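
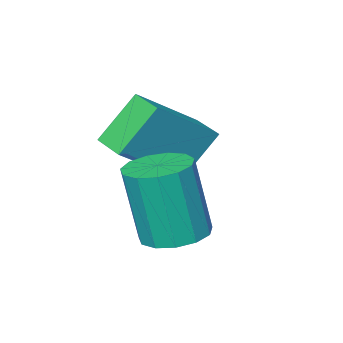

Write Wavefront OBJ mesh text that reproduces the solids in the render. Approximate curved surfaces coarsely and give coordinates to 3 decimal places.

v 3.549 1.45 1.922
v 4.345 1.342 1.815
v 4.567 0.983 3.832
v 3.771 1.09 3.938
v 4.285 1.787 1.901
v 4.507 1.428 3.917
v 3.992 2.124 1.993
v 4.214 1.765 4.01
v 3.558 2.247 2.063
v 3.78 1.888 4.079
v 3.121 2.117 2.088
v 3.343 1.758 4.104
v 2.82 1.775 2.06
v 3.042 1.416 4.076
v 2.751 1.33 1.988
v 2.973 0.971 4.005
v 2.935 0.922 1.896
v 3.156 0.563 3.912
v 3.314 0.682 1.811
v 3.535 0.323 3.827
v 3.767 0.686 1.762
v 3.989 0.327 3.778
v 4.152 0.932 1.763
v 4.373 0.573 3.78
v 1.114 -1.286 3.578
v 2.767 -1.31 4.857
v 1.161 -0.328 3.535
v 2.814 -0.352 4.814
v 2.066 -1.388 2.346
v 3.719 -1.412 3.625
v 2.113 -0.43 2.303
v 3.766 -0.454 3.582
f 2 1 5
f 2 5 3
f 3 5 6
f 3 6 4
f 5 1 7
f 5 7 6
f 6 7 8
f 6 8 4
f 7 1 9
f 7 9 8
f 8 9 10
f 8 10 4
f 9 1 11
f 9 11 10
f 10 11 12
f 10 12 4
f 11 1 13
f 11 13 12
f 12 13 14
f 12 14 4
f 13 1 15
f 13 15 14
f 14 15 16
f 14 16 4
f 15 1 17
f 15 17 16
f 16 17 18
f 16 18 4
f 17 1 19
f 17 19 18
f 18 19 20
f 18 20 4
f 19 1 21
f 19 21 20
f 20 21 22
f 20 22 4
f 21 1 23
f 21 23 22
f 22 23 24
f 22 24 4
f 23 1 2
f 23 2 24
f 24 2 3
f 24 3 4
f 26 28 25
f 29 26 25
f 25 28 27
f 27 29 25
f 26 32 28
f 30 26 29
f 30 32 26
f 28 32 27
f 31 29 27
f 27 32 31
f 31 30 29
f 32 30 31



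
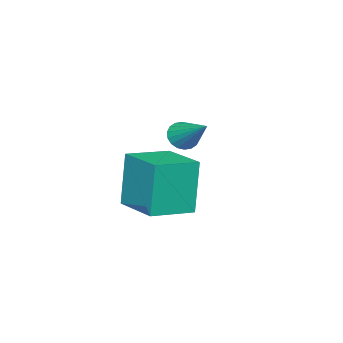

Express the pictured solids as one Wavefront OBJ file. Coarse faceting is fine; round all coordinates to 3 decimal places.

v -1.074 -2.427 -2.481
v -0.58 -2.348 -2.88
v -0.486 -1.053 -1.479
v -0.78 -2.18 -2.993
v -1.038 -2.061 -3.005
v -1.304 -2.014 -2.913
v -1.524 -2.049 -2.736
v -1.655 -2.159 -2.508
v -1.671 -2.322 -2.275
v -1.569 -2.506 -2.083
v -1.369 -2.674 -1.97
v -1.11 -2.794 -1.958
v -0.845 -2.84 -2.049
v -0.625 -2.805 -2.227
v -0.494 -2.695 -2.455
v -0.478 -2.532 -2.688
v 1.67 -1.339 -4.246
v 1.285 -1.412 -2.101
v 2.441 0.386 -4.049
v 2.057 0.313 -1.904
v 3.203 -2.053 -3.996
v 2.819 -2.126 -1.851
v 3.975 -0.328 -3.799
v 3.59 -0.401 -1.654
f 2 1 4
f 2 4 3
f 4 1 5
f 4 5 3
f 5 1 6
f 5 6 3
f 6 1 7
f 6 7 3
f 7 1 8
f 7 8 3
f 8 1 9
f 8 9 3
f 9 1 10
f 9 10 3
f 10 1 11
f 10 11 3
f 11 1 12
f 11 12 3
f 12 1 13
f 12 13 3
f 13 1 14
f 13 14 3
f 14 1 15
f 14 15 3
f 15 1 16
f 15 16 3
f 16 1 2
f 16 2 3
f 18 20 17
f 21 18 17
f 17 20 19
f 19 21 17
f 18 24 20
f 22 18 21
f 22 24 18
f 20 24 19
f 23 21 19
f 19 24 23
f 23 22 21
f 24 22 23



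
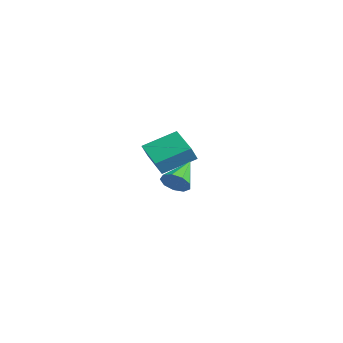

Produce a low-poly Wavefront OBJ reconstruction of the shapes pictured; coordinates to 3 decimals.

v 4.089 -0.214 1.624
v 4.557 -0.089 2.043
v 3.211 0.694 2.336
v 4.577 0.192 1.708
v 4.368 0.284 1.334
v 4.029 0.143 1.096
v 3.718 -0.165 1.105
v 3.581 -0.496 1.356
v 3.682 -0.695 1.733
v 3.973 -0.668 2.059
v 4.319 -0.429 2.181
v -0.507 0.789 0.29
v -2.08 0.706 0.748
v -0.378 2.281 1.005
v -1.95 2.199 1.463
v -0.29 0.441 0.977
v -1.862 0.359 1.435
v -0.16 1.934 1.692
v -1.733 1.851 2.15
f 2 1 4
f 2 4 3
f 4 1 5
f 4 5 3
f 5 1 6
f 5 6 3
f 6 1 7
f 6 7 3
f 7 1 8
f 7 8 3
f 8 1 9
f 8 9 3
f 9 1 10
f 9 10 3
f 10 1 11
f 10 11 3
f 11 1 2
f 11 2 3
f 13 15 12
f 16 13 12
f 12 15 14
f 14 16 12
f 13 19 15
f 17 13 16
f 17 19 13
f 15 19 14
f 18 16 14
f 14 19 18
f 18 17 16
f 19 17 18



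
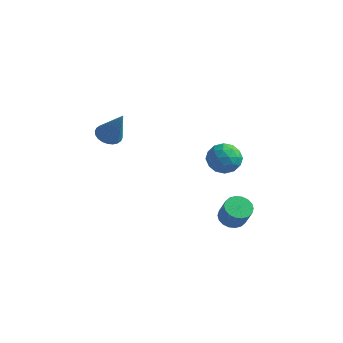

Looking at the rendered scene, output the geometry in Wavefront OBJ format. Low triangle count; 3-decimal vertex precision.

v -3.046 -2.458 1.41
v -2.411 -2.625 1.048
v -2.054 -2.642 3.23
v -2.391 -2.334 1.066
v -2.471 -2.061 1.137
v -2.639 -1.849 1.25
v -2.868 -1.73 1.387
v -3.124 -1.722 1.527
v -3.369 -1.825 1.65
v -3.564 -2.026 1.737
v -3.681 -2.292 1.773
v -3.7 -2.583 1.755
v -3.621 -2.855 1.684
v -3.453 -3.067 1.571
v -3.224 -3.187 1.434
v -2.967 -3.195 1.293
v -2.723 -3.091 1.171
v -2.527 -2.891 1.084
v 2.741 -0.884 1.745
v 3.124 -0.445 0.959
v 2.956 -2.295 1.061
v 3.339 -1.856 0.275
v 3.826 -1.853 1.123
v 3.694 -0.982 1.545
v 2.386 -1.758 0.475
v 2.254 -0.887 0.897
v 2.904 -0.986 0.174
v 3.795 -1.044 0.575
v 2.285 -1.696 1.445
v 3.176 -1.754 1.846
v 2.914 -0.541 1.412
v 3.166 -2.199 0.608
v 3.453 -2.198 1.106
v 3.678 -1.94 0.645
v 3.249 -0.856 1.756
v 3.474 -0.598 1.295
v 3.887 -1.426 1.391
v 2.606 -2.142 0.725
v 2.831 -1.884 0.264
v 2.402 -0.8 1.375
v 2.627 -0.542 0.914
v 2.193 -1.314 0.629
v 3.01 -0.6 0.489
v 3.136 -1.43 0.087
v 2.576 -1.372 0.204
v 2.498 -0.86 0.452
v 3.533 -0.635 0.724
v 3.659 -1.464 0.322
v 3.946 -1.463 0.82
v 3.868 -0.95 1.069
v 3.404 -0.953 0.263
v 2.421 -1.276 1.698
v 2.547 -2.105 1.296
v 2.212 -1.79 0.951
v 2.134 -1.277 1.2
v 2.944 -1.31 1.933
v 3.07 -2.14 1.531
v 3.582 -1.88 1.568
v 3.504 -1.368 1.816
v 2.676 -1.787 1.757
v 3.504 -1.299 -3.282
v 4.194 -1.171 -3.574
v 4.766 -1.553 -2.389
v 4.076 -1.681 -2.098
v 4.113 -0.872 -3.439
v 4.685 -1.253 -2.254
v 3.911 -0.657 -3.272
v 4.483 -1.039 -2.087
v 3.628 -0.57 -3.108
v 4.201 -0.952 -1.923
v 3.321 -0.627 -2.978
v 3.894 -1.009 -1.793
v 3.051 -0.817 -2.908
v 3.623 -1.199 -1.723
v 2.869 -1.103 -2.913
v 3.442 -1.485 -1.728
v 2.814 -1.427 -2.991
v 3.386 -1.809 -1.806
v 2.895 -1.727 -3.126
v 3.467 -2.108 -1.941
v 3.097 -1.941 -3.293
v 3.669 -2.323 -2.108
v 3.379 -2.028 -3.457
v 3.952 -2.41 -2.272
v 3.686 -1.971 -3.587
v 4.259 -2.353 -2.402
v 3.957 -1.781 -3.657
v 4.529 -2.163 -2.472
v 4.138 -1.495 -3.652
v 4.711 -1.877 -2.467
f 2 1 4
f 2 4 3
f 4 1 5
f 4 5 3
f 5 1 6
f 5 6 3
f 6 1 7
f 6 7 3
f 7 1 8
f 7 8 3
f 8 1 9
f 8 9 3
f 9 1 10
f 9 10 3
f 10 1 11
f 10 11 3
f 11 1 12
f 11 12 3
f 12 1 13
f 12 13 3
f 13 1 14
f 13 14 3
f 14 1 15
f 14 15 3
f 15 1 16
f 15 16 3
f 16 1 17
f 16 17 3
f 17 1 18
f 17 18 3
f 18 1 2
f 18 2 3
f 19 56 35
f 56 30 59
f 35 59 24
f 56 59 35
f 19 35 31
f 35 24 36
f 31 36 20
f 35 36 31
f 19 31 40
f 31 20 41
f 40 41 26
f 31 41 40
f 19 40 52
f 40 26 55
f 52 55 29
f 40 55 52
f 19 52 56
f 52 29 60
f 56 60 30
f 52 60 56
f 20 36 47
f 36 24 50
f 47 50 28
f 36 50 47
f 24 59 37
f 59 30 58
f 37 58 23
f 59 58 37
f 30 60 57
f 60 29 53
f 57 53 21
f 60 53 57
f 29 55 54
f 55 26 42
f 54 42 25
f 55 42 54
f 26 41 46
f 41 20 43
f 46 43 27
f 41 43 46
f 22 48 34
f 48 28 49
f 34 49 23
f 48 49 34
f 22 34 32
f 34 23 33
f 32 33 21
f 34 33 32
f 22 32 39
f 32 21 38
f 39 38 25
f 32 38 39
f 22 39 44
f 39 25 45
f 44 45 27
f 39 45 44
f 22 44 48
f 44 27 51
f 48 51 28
f 44 51 48
f 23 49 37
f 49 28 50
f 37 50 24
f 49 50 37
f 21 33 57
f 33 23 58
f 57 58 30
f 33 58 57
f 25 38 54
f 38 21 53
f 54 53 29
f 38 53 54
f 27 45 46
f 45 25 42
f 46 42 26
f 45 42 46
f 28 51 47
f 51 27 43
f 47 43 20
f 51 43 47
f 62 61 65
f 62 65 63
f 63 65 66
f 63 66 64
f 65 61 67
f 65 67 66
f 66 67 68
f 66 68 64
f 67 61 69
f 67 69 68
f 68 69 70
f 68 70 64
f 69 61 71
f 69 71 70
f 70 71 72
f 70 72 64
f 71 61 73
f 71 73 72
f 72 73 74
f 72 74 64
f 73 61 75
f 73 75 74
f 74 75 76
f 74 76 64
f 75 61 77
f 75 77 76
f 76 77 78
f 76 78 64
f 77 61 79
f 77 79 78
f 78 79 80
f 78 80 64
f 79 61 81
f 79 81 80
f 80 81 82
f 80 82 64
f 81 61 83
f 81 83 82
f 82 83 84
f 82 84 64
f 83 61 85
f 83 85 84
f 84 85 86
f 84 86 64
f 85 61 87
f 85 87 86
f 86 87 88
f 86 88 64
f 87 61 89
f 87 89 88
f 88 89 90
f 88 90 64
f 89 61 62
f 89 62 90
f 90 62 63
f 90 63 64



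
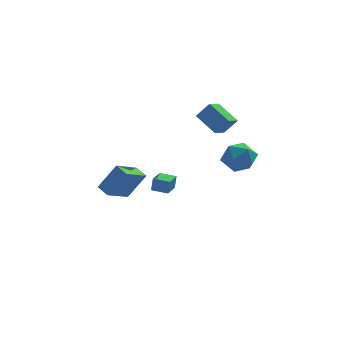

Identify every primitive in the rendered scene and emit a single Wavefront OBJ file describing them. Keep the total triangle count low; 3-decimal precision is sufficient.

v 3.232 -1.761 3.477
v 4.159 -1.912 4.077
v 3.621 -3.228 2.503
v 4.548 -3.379 3.103
v 3.55 -3.533 3.573
v 3.309 -2.626 4.175
v 4.471 -2.514 2.405
v 4.23 -1.607 3.007
v 4.925 -2.378 3.414
v 4.355 -3.008 4.136
v 3.425 -2.132 2.444
v 2.855 -2.762 3.166
v -0.882 -4.145 1.563
v -0.784 -4.102 2.416
v -0.525 -3.13 1.471
v -0.427 -3.087 2.324
v 0.027 -4.473 1.476
v 0.125 -4.43 2.329
v 0.384 -3.458 1.384
v 0.482 -3.415 2.237
v -3.436 0.499 -1.321
v -4.009 1.178 -1.014
v -2.321 1.824 -2.173
v -2.894 2.503 -1.866
v -2.366 0.657 0.326
v -2.939 1.336 0.633
v -1.251 1.982 -0.526
v -1.824 2.661 -0.219
v 3.247 3.925 2.066
v 2.692 3.003 2.474
v 2.166 4.971 2.959
v 1.611 4.05 3.367
v 4.029 3.89 3.053
v 3.474 2.969 3.461
v 2.948 4.937 3.946
v 2.393 4.015 4.354
f 1 12 6
f 1 6 2
f 1 2 8
f 1 8 11
f 1 11 12
f 2 6 10
f 6 12 5
f 12 11 3
f 11 8 7
f 8 2 9
f 4 10 5
f 4 5 3
f 4 3 7
f 4 7 9
f 4 9 10
f 5 10 6
f 3 5 12
f 7 3 11
f 9 7 8
f 10 9 2
f 14 16 13
f 17 14 13
f 13 16 15
f 15 17 13
f 14 20 16
f 18 14 17
f 18 20 14
f 16 20 15
f 19 17 15
f 15 20 19
f 19 18 17
f 20 18 19
f 22 24 21
f 25 22 21
f 21 24 23
f 23 25 21
f 22 28 24
f 26 22 25
f 26 28 22
f 24 28 23
f 27 25 23
f 23 28 27
f 27 26 25
f 28 26 27
f 30 32 29
f 33 30 29
f 29 32 31
f 31 33 29
f 30 36 32
f 34 30 33
f 34 36 30
f 32 36 31
f 35 33 31
f 31 36 35
f 35 34 33
f 36 34 35



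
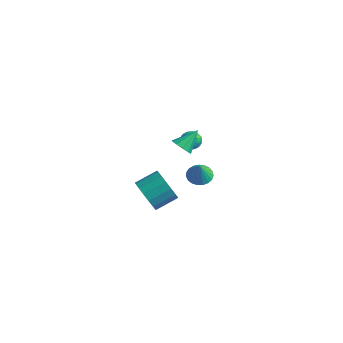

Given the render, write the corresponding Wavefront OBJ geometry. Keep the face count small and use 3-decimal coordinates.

v -0.517 1.699 0.173
v 0.181 1.507 -0.023
v -0.303 1.381 1.247
v 0.216 1.806 0.058
v 0.125 2.087 0.16
v -0.078 2.3 0.263
v -0.356 2.41 0.352
v -0.663 2.396 0.409
v -0.944 2.262 0.425
v -1.151 2.031 0.398
v -1.249 1.742 0.332
v -1.22 1.446 0.239
v -1.07 1.194 0.134
v -0.824 1.029 0.036
v -0.525 0.98 -0.038
v -0.225 1.055 -0.076
v 0.025 1.242 -0.071
v -2.912 4.011 0.877
v -2.49 3.934 1.381
v -2.35 3.306 0.299
v -1.928 3.229 0.803
v -2.548 3.003 0.854
v -2.896 3.439 1.211
v -1.944 3.801 0.469
v -2.292 4.237 0.826
v -1.892 3.804 1.129
v -2.265 3.312 1.367
v -2.575 3.928 0.313
v -2.948 3.436 0.551
v -2.751 4.035 1.18
v -2.089 3.205 0.5
v -2.454 3.073 0.53
v -2.206 3.028 0.826
v -2.989 3.744 1.08
v -2.741 3.699 1.376
v -2.775 3.151 1.066
v -2.099 3.541 0.304
v -1.851 3.496 0.6
v -2.634 4.212 0.854
v -2.386 4.167 1.15
v -2.065 4.089 0.614
v -2.151 3.913 1.328
v -1.82 3.498 0.988
v -1.83 3.834 0.792
v -2.034 4.091 1.002
v -2.37 3.623 1.468
v -2.04 3.209 1.128
v -2.405 3.076 1.158
v -2.609 3.333 1.368
v -2.018 3.547 1.32
v -2.8 4.031 0.552
v -2.47 3.617 0.212
v -2.231 3.907 0.312
v -2.435 4.164 0.522
v -3.02 3.742 0.692
v -2.689 3.327 0.352
v -2.806 3.149 0.678
v -3.01 3.406 0.888
v -2.822 3.693 0.36
v 0.036 -4.062 2.966
v 0.703 -4.085 2.222
v 1.351 -3.022 2.769
v 0.684 -2.998 3.514
v 0.361 -3.793 2.06
v 1.008 -2.729 2.607
v -0.056 -3.562 2.105
v 0.591 -2.499 2.652
v -0.452 -3.446 2.348
v 0.196 -2.383 2.895
v -0.736 -3.471 2.732
v -0.088 -2.408 3.28
v -0.843 -3.631 3.171
v -0.195 -2.568 3.718
v -0.749 -3.89 3.562
v -0.101 -2.827 4.109
v -0.475 -4.188 3.817
v 0.173 -3.125 4.364
v -0.083 -4.457 3.877
v 0.564 -3.394 4.424
v 0.335 -4.636 3.729
v 0.983 -3.573 4.276
v 0.685 -4.683 3.405
v 1.333 -3.62 3.953
v 0.886 -4.588 2.982
v 1.534 -3.524 3.529
v 0.893 -4.372 2.555
v 1.541 -3.309 3.102
v -1.578 1.465 2.208
v -1.21 1.045 2.595
v -1.242 2.555 3.072
v -0.957 1.203 2.299
v -0.942 1.461 1.967
v -1.169 1.721 1.728
v -1.553 1.883 1.672
v -1.946 1.886 1.821
v -2.198 1.728 2.117
v -2.214 1.47 2.449
v -1.986 1.21 2.688
v -1.603 1.048 2.744
f 2 1 4
f 2 4 3
f 4 1 5
f 4 5 3
f 5 1 6
f 5 6 3
f 6 1 7
f 6 7 3
f 7 1 8
f 7 8 3
f 8 1 9
f 8 9 3
f 9 1 10
f 9 10 3
f 10 1 11
f 10 11 3
f 11 1 12
f 11 12 3
f 12 1 13
f 12 13 3
f 13 1 14
f 13 14 3
f 14 1 15
f 14 15 3
f 15 1 16
f 15 16 3
f 16 1 17
f 16 17 3
f 17 1 2
f 17 2 3
f 18 55 34
f 55 29 58
f 34 58 23
f 55 58 34
f 18 34 30
f 34 23 35
f 30 35 19
f 34 35 30
f 18 30 39
f 30 19 40
f 39 40 25
f 30 40 39
f 18 39 51
f 39 25 54
f 51 54 28
f 39 54 51
f 18 51 55
f 51 28 59
f 55 59 29
f 51 59 55
f 19 35 46
f 35 23 49
f 46 49 27
f 35 49 46
f 23 58 36
f 58 29 57
f 36 57 22
f 58 57 36
f 29 59 56
f 59 28 52
f 56 52 20
f 59 52 56
f 28 54 53
f 54 25 41
f 53 41 24
f 54 41 53
f 25 40 45
f 40 19 42
f 45 42 26
f 40 42 45
f 21 47 33
f 47 27 48
f 33 48 22
f 47 48 33
f 21 33 31
f 33 22 32
f 31 32 20
f 33 32 31
f 21 31 38
f 31 20 37
f 38 37 24
f 31 37 38
f 21 38 43
f 38 24 44
f 43 44 26
f 38 44 43
f 21 43 47
f 43 26 50
f 47 50 27
f 43 50 47
f 22 48 36
f 48 27 49
f 36 49 23
f 48 49 36
f 20 32 56
f 32 22 57
f 56 57 29
f 32 57 56
f 24 37 53
f 37 20 52
f 53 52 28
f 37 52 53
f 26 44 45
f 44 24 41
f 45 41 25
f 44 41 45
f 27 50 46
f 50 26 42
f 46 42 19
f 50 42 46
f 61 60 64
f 61 64 62
f 62 64 65
f 62 65 63
f 64 60 66
f 64 66 65
f 65 66 67
f 65 67 63
f 66 60 68
f 66 68 67
f 67 68 69
f 67 69 63
f 68 60 70
f 68 70 69
f 69 70 71
f 69 71 63
f 70 60 72
f 70 72 71
f 71 72 73
f 71 73 63
f 72 60 74
f 72 74 73
f 73 74 75
f 73 75 63
f 74 60 76
f 74 76 75
f 75 76 77
f 75 77 63
f 76 60 78
f 76 78 77
f 77 78 79
f 77 79 63
f 78 60 80
f 78 80 79
f 79 80 81
f 79 81 63
f 80 60 82
f 80 82 81
f 81 82 83
f 81 83 63
f 82 60 84
f 82 84 83
f 83 84 85
f 83 85 63
f 84 60 86
f 84 86 85
f 85 86 87
f 85 87 63
f 86 60 61
f 86 61 87
f 87 61 62
f 87 62 63
f 89 88 91
f 89 91 90
f 91 88 92
f 91 92 90
f 92 88 93
f 92 93 90
f 93 88 94
f 93 94 90
f 94 88 95
f 94 95 90
f 95 88 96
f 95 96 90
f 96 88 97
f 96 97 90
f 97 88 98
f 97 98 90
f 98 88 99
f 98 99 90
f 99 88 89
f 99 89 90



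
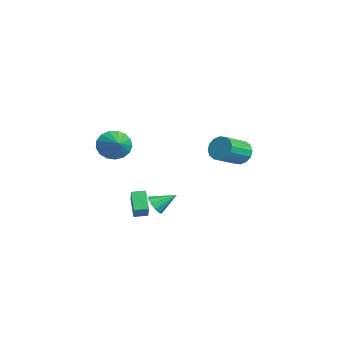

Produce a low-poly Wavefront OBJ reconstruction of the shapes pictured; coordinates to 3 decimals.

v -0.012 -2.85 -2.659
v 1.246 -3.032 -1.623
v 0.054 -2.055 -2.599
v 1.312 -2.237 -1.563
v 0.828 -2.843 -3.677
v 2.086 -3.025 -2.641
v 0.894 -2.048 -3.617
v 2.152 -2.23 -2.581
v -0.02 -1.504 -3.239
v 0.238 -1.184 -3.806
v 0.2 -0.336 -2.481
v -0.189 -1.112 -3.794
v -0.551 -1.189 -3.57
v -0.71 -1.387 -3.22
v -0.606 -1.629 -2.877
v -0.278 -1.824 -2.672
v 0.148 -1.896 -2.684
v 0.51 -1.819 -2.908
v 0.67 -1.621 -3.259
v 0.566 -1.379 -3.602
v -2.349 3.806 -0.484
v -1.644 4.005 -0.953
v -0.746 2.633 -0.186
v -1.451 2.434 0.284
v -1.603 4.244 -0.574
v -0.705 2.872 0.194
v -1.762 4.366 -0.17
v -0.863 2.994 0.597
v -2.078 4.338 0.149
v -1.18 2.966 0.917
v -2.466 4.167 0.299
v -1.568 2.795 1.066
v -2.824 3.899 0.239
v -1.926 2.528 1.007
v -3.054 3.607 -0.014
v -2.156 2.235 0.753
v -3.095 3.368 -0.394
v -2.197 1.996 0.374
v -2.937 3.246 -0.797
v -2.038 1.874 -0.03
v -2.62 3.274 -1.117
v -1.722 1.902 -0.349
v -2.232 3.445 -1.266
v -1.334 2.073 -0.499
v -1.874 3.712 -1.207
v -0.976 2.341 -0.439
v 0.664 -3.845 1.71
v 1.036 -4.314 0.909
v 2.016 -3.795 2.31
v 1.069 -3.85 0.796
v 1.009 -3.385 0.892
v 0.87 -3.026 1.176
v 0.683 -2.854 1.582
v 0.492 -2.909 2.018
v 0.341 -3.179 2.383
v 0.263 -3.602 2.594
v 0.277 -4.08 2.602
v 0.38 -4.505 2.407
v 0.548 -4.778 2.052
v 0.742 -4.838 1.618
v 0.918 -4.671 1.206
f 2 4 1
f 5 2 1
f 1 4 3
f 3 5 1
f 2 8 4
f 6 2 5
f 6 8 2
f 4 8 3
f 7 5 3
f 3 8 7
f 7 6 5
f 8 6 7
f 10 9 12
f 10 12 11
f 12 9 13
f 12 13 11
f 13 9 14
f 13 14 11
f 14 9 15
f 14 15 11
f 15 9 16
f 15 16 11
f 16 9 17
f 16 17 11
f 17 9 18
f 17 18 11
f 18 9 19
f 18 19 11
f 19 9 20
f 19 20 11
f 20 9 10
f 20 10 11
f 22 21 25
f 22 25 23
f 23 25 26
f 23 26 24
f 25 21 27
f 25 27 26
f 26 27 28
f 26 28 24
f 27 21 29
f 27 29 28
f 28 29 30
f 28 30 24
f 29 21 31
f 29 31 30
f 30 31 32
f 30 32 24
f 31 21 33
f 31 33 32
f 32 33 34
f 32 34 24
f 33 21 35
f 33 35 34
f 34 35 36
f 34 36 24
f 35 21 37
f 35 37 36
f 36 37 38
f 36 38 24
f 37 21 39
f 37 39 38
f 38 39 40
f 38 40 24
f 39 21 41
f 39 41 40
f 40 41 42
f 40 42 24
f 41 21 43
f 41 43 42
f 42 43 44
f 42 44 24
f 43 21 45
f 43 45 44
f 44 45 46
f 44 46 24
f 45 21 22
f 45 22 46
f 46 22 23
f 46 23 24
f 48 47 50
f 48 50 49
f 50 47 51
f 50 51 49
f 51 47 52
f 51 52 49
f 52 47 53
f 52 53 49
f 53 47 54
f 53 54 49
f 54 47 55
f 54 55 49
f 55 47 56
f 55 56 49
f 56 47 57
f 56 57 49
f 57 47 58
f 57 58 49
f 58 47 59
f 58 59 49
f 59 47 60
f 59 60 49
f 60 47 61
f 60 61 49
f 61 47 48
f 61 48 49



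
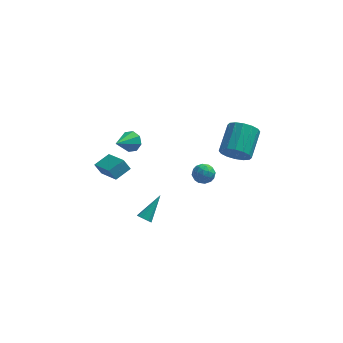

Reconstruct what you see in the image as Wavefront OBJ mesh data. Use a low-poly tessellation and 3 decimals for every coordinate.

v -1.812 -0.942 -2.512
v -1.572 -1.33 -2.285
v -0.908 0.302 -1.348
v -1.383 -1.215 -2.555
v -1.396 -0.972 -2.805
v -1.603 -0.715 -2.918
v -1.909 -0.565 -2.841
v -2.169 -0.591 -2.611
v -2.263 -0.782 -2.334
v -2.146 -1.048 -2.141
v -1.873 -1.264 -2.121
v -4.049 1.421 -0.125
v -3.204 2.186 0.249
v -5.059 2.952 -0.973
v -4.213 3.717 -0.599
v -3.627 1.303 -0.841
v -2.781 2.068 -0.467
v -4.636 2.834 -1.689
v -3.791 3.599 -1.315
v 1.095 -1.112 2.161
v 1.722 -1.054 1.781
v 1.678 -1.666 3.039
v 2.305 -1.608 2.659
v 1.988 -1.006 2.941
v 1.628 -0.664 2.398
v 1.772 -2.056 2.422
v 1.412 -1.714 1.879
v 2.141 -1.637 1.942
v 2.275 -0.988 2.263
v 1.125 -1.732 2.557
v 1.259 -1.083 2.878
v 1.357 -1.034 1.894
v 2.043 -1.686 2.926
v 1.856 -1.332 3.092
v 2.225 -1.298 2.869
v 1.302 -0.805 2.256
v 1.671 -0.771 2.033
v 1.827 -0.743 2.715
v 1.729 -1.949 2.787
v 2.098 -1.915 2.564
v 1.175 -1.422 1.951
v 1.544 -1.388 1.728
v 1.573 -1.977 2.105
v 1.973 -1.343 1.765
v 2.315 -1.669 2.282
v 2.002 -1.932 2.142
v 1.79 -1.731 1.823
v 2.051 -0.961 1.954
v 2.394 -1.287 2.47
v 2.207 -0.934 2.636
v 1.995 -0.732 2.317
v 2.297 -1.304 2.049
v 1.006 -1.433 2.35
v 1.349 -1.759 2.866
v 1.405 -1.988 2.503
v 1.193 -1.786 2.184
v 1.085 -1.051 2.538
v 1.427 -1.377 3.055
v 1.61 -0.989 2.997
v 1.398 -0.788 2.678
v 1.103 -1.416 2.771
v -2.714 1.648 2.577
v -2.063 1.267 2.676
v -3.526 0.472 3.403
v -2.169 1.643 3.107
v -2.594 2.022 3.228
v -3.089 2.181 2.968
v -3.365 2.028 2.479
v -3.259 1.652 2.048
v -2.834 1.274 1.927
v -2.339 1.114 2.187
v 3.538 2.929 0.355
v 4.409 2.981 -0.192
v 4.913 4.762 0.778
v 4.042 4.711 1.325
v 4.047 3.242 -0.484
v 4.551 5.023 0.486
v 3.549 3.42 -0.551
v 4.053 5.201 0.419
v 3.048 3.466 -0.375
v 3.552 5.247 0.595
v 2.678 3.368 -0.004
v 3.182 5.149 0.966
v 2.538 3.153 0.464
v 3.042 4.934 1.434
v 2.667 2.878 0.902
v 3.171 4.659 1.872
v 3.029 2.617 1.194
v 3.533 4.398 2.164
v 3.527 2.439 1.261
v 4.031 4.22 2.231
v 4.028 2.393 1.085
v 4.532 4.174 2.055
v 4.398 2.491 0.714
v 4.902 4.272 1.684
v 4.538 2.706 0.246
v 5.042 4.487 1.216
f 2 1 4
f 2 4 3
f 4 1 5
f 4 5 3
f 5 1 6
f 5 6 3
f 6 1 7
f 6 7 3
f 7 1 8
f 7 8 3
f 8 1 9
f 8 9 3
f 9 1 10
f 9 10 3
f 10 1 11
f 10 11 3
f 11 1 2
f 11 2 3
f 13 15 12
f 16 13 12
f 12 15 14
f 14 16 12
f 13 19 15
f 17 13 16
f 17 19 13
f 15 19 14
f 18 16 14
f 14 19 18
f 18 17 16
f 19 17 18
f 20 57 36
f 57 31 60
f 36 60 25
f 57 60 36
f 20 36 32
f 36 25 37
f 32 37 21
f 36 37 32
f 20 32 41
f 32 21 42
f 41 42 27
f 32 42 41
f 20 41 53
f 41 27 56
f 53 56 30
f 41 56 53
f 20 53 57
f 53 30 61
f 57 61 31
f 53 61 57
f 21 37 48
f 37 25 51
f 48 51 29
f 37 51 48
f 25 60 38
f 60 31 59
f 38 59 24
f 60 59 38
f 31 61 58
f 61 30 54
f 58 54 22
f 61 54 58
f 30 56 55
f 56 27 43
f 55 43 26
f 56 43 55
f 27 42 47
f 42 21 44
f 47 44 28
f 42 44 47
f 23 49 35
f 49 29 50
f 35 50 24
f 49 50 35
f 23 35 33
f 35 24 34
f 33 34 22
f 35 34 33
f 23 33 40
f 33 22 39
f 40 39 26
f 33 39 40
f 23 40 45
f 40 26 46
f 45 46 28
f 40 46 45
f 23 45 49
f 45 28 52
f 49 52 29
f 45 52 49
f 24 50 38
f 50 29 51
f 38 51 25
f 50 51 38
f 22 34 58
f 34 24 59
f 58 59 31
f 34 59 58
f 26 39 55
f 39 22 54
f 55 54 30
f 39 54 55
f 28 46 47
f 46 26 43
f 47 43 27
f 46 43 47
f 29 52 48
f 52 28 44
f 48 44 21
f 52 44 48
f 63 62 65
f 63 65 64
f 65 62 66
f 65 66 64
f 66 62 67
f 66 67 64
f 67 62 68
f 67 68 64
f 68 62 69
f 68 69 64
f 69 62 70
f 69 70 64
f 70 62 71
f 70 71 64
f 71 62 63
f 71 63 64
f 73 72 76
f 73 76 74
f 74 76 77
f 74 77 75
f 76 72 78
f 76 78 77
f 77 78 79
f 77 79 75
f 78 72 80
f 78 80 79
f 79 80 81
f 79 81 75
f 80 72 82
f 80 82 81
f 81 82 83
f 81 83 75
f 82 72 84
f 82 84 83
f 83 84 85
f 83 85 75
f 84 72 86
f 84 86 85
f 85 86 87
f 85 87 75
f 86 72 88
f 86 88 87
f 87 88 89
f 87 89 75
f 88 72 90
f 88 90 89
f 89 90 91
f 89 91 75
f 90 72 92
f 90 92 91
f 91 92 93
f 91 93 75
f 92 72 94
f 92 94 93
f 93 94 95
f 93 95 75
f 94 72 96
f 94 96 95
f 95 96 97
f 95 97 75
f 96 72 73
f 96 73 97
f 97 73 74
f 97 74 75



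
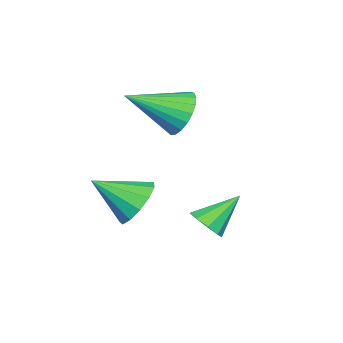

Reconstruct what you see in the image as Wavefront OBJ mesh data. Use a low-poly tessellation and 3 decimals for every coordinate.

v -1.868 -1.023 -3.304
v -1.331 -0.739 -3.072
v -2.672 -0.277 -2.356
v -1.499 -0.497 -3.405
v -1.84 -0.502 -3.691
v -2.193 -0.75 -3.796
v -2.394 -1.126 -3.67
v -2.349 -1.454 -3.373
v -2.078 -1.58 -3.044
v -1.709 -1.446 -2.836
v -1.414 -1.114 -2.847
v -1.021 -2.768 -2.363
v -0.174 -2.608 -2.584
v -0.559 -3.992 -1.477
v -0.265 -2.342 -2.169
v -0.596 -2.211 -1.816
v -1.062 -2.257 -1.636
v -1.515 -2.465 -1.687
v -1.811 -2.77 -1.953
v -1.857 -3.074 -2.349
v -1.637 -3.281 -2.75
v -1.222 -3.326 -3.027
v -0.743 -3.193 -3.094
v -0.353 -2.926 -2.929
v -4.273 -2.768 -0.162
v -3.606 -2.678 -0.729
v -3.327 -4.212 0.722
v -3.509 -2.45 -0.46
v -3.544 -2.276 -0.14
v -3.705 -2.188 0.176
v -3.964 -2.2 0.434
v -4.277 -2.31 0.589
v -4.589 -2.499 0.614
v -4.847 -2.735 0.505
v -5.005 -2.977 0.28
v -5.037 -3.182 -0.021
v -4.937 -3.316 -0.347
v -4.722 -3.355 -0.64
v -4.429 -3.293 -0.851
v -4.11 -3.139 -0.943
v -3.819 -2.922 -0.9
f 2 1 4
f 2 4 3
f 4 1 5
f 4 5 3
f 5 1 6
f 5 6 3
f 6 1 7
f 6 7 3
f 7 1 8
f 7 8 3
f 8 1 9
f 8 9 3
f 9 1 10
f 9 10 3
f 10 1 11
f 10 11 3
f 11 1 2
f 11 2 3
f 13 12 15
f 13 15 14
f 15 12 16
f 15 16 14
f 16 12 17
f 16 17 14
f 17 12 18
f 17 18 14
f 18 12 19
f 18 19 14
f 19 12 20
f 19 20 14
f 20 12 21
f 20 21 14
f 21 12 22
f 21 22 14
f 22 12 23
f 22 23 14
f 23 12 24
f 23 24 14
f 24 12 13
f 24 13 14
f 26 25 28
f 26 28 27
f 28 25 29
f 28 29 27
f 29 25 30
f 29 30 27
f 30 25 31
f 30 31 27
f 31 25 32
f 31 32 27
f 32 25 33
f 32 33 27
f 33 25 34
f 33 34 27
f 34 25 35
f 34 35 27
f 35 25 36
f 35 36 27
f 36 25 37
f 36 37 27
f 37 25 38
f 37 38 27
f 38 25 39
f 38 39 27
f 39 25 40
f 39 40 27
f 40 25 41
f 40 41 27
f 41 25 26
f 41 26 27



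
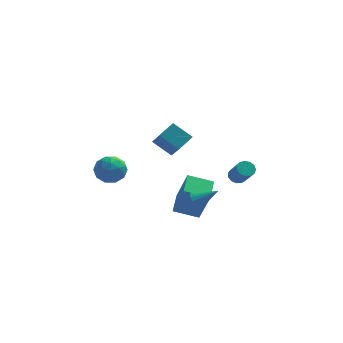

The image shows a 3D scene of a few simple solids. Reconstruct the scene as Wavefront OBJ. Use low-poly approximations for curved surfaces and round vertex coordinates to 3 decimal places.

v -1.863 0.434 1.408
v -1.392 -0.952 2.651
v -1.181 1.162 1.961
v -0.71 -0.224 3.204
v -0.81 0.064 0.596
v -0.339 -1.322 1.839
v -0.128 0.792 1.149
v 0.343 -0.594 2.392
v 2.66 4.345 -3.335
v 2.893 3.999 -3.724
v 3.394 3.089 -2.614
v 3.16 3.435 -2.225
v 3.118 4.215 -3.648
v 3.619 3.306 -2.538
v 3.198 4.473 -3.473
v 3.698 3.563 -2.363
v 3.107 4.689 -3.254
v 3.607 3.78 -2.144
v 2.873 4.797 -3.061
v 3.374 3.887 -1.951
v 2.572 4.761 -2.955
v 3.073 3.851 -1.845
v 2.299 4.593 -2.969
v 2.8 3.683 -1.859
v 2.14 4.346 -3.1
v 2.641 3.436 -1.99
v 2.146 4.099 -3.305
v 2.647 3.189 -2.195
v 2.316 3.93 -3.52
v 2.816 3.02 -2.41
v 2.594 3.893 -3.676
v 3.094 2.983 -2.566
v -0.732 -0.202 -3.601
v -0.121 -0.791 -1.659
v -0.589 1.248 -3.207
v 0.022 0.659 -1.264
v 0.698 -0.219 -4.056
v 1.309 -0.808 -2.113
v 0.841 1.231 -3.661
v 1.452 0.642 -1.719
v -4.06 -0.577 -0.204
v -3.545 -0.665 0.585
v -4.375 -2.075 -0.165
v -3.86 -2.163 0.624
v -4.68 -1.691 0.644
v -4.485 -0.765 0.62
v -3.435 -1.975 -0.2
v -3.24 -1.049 -0.224
v -3.159 -1.529 0.587
v -3.928 -1.353 1.109
v -3.992 -1.387 -0.689
v -4.761 -1.211 -0.167
v -3.775 -0.49 0.187
v -4.145 -2.25 0.233
v -4.627 -1.973 0.245
v -4.325 -2.025 0.709
v -4.327 -0.548 0.208
v -4.025 -0.6 0.672
v -4.692 -1.203 0.706
v -3.895 -2.14 -0.252
v -3.593 -2.192 0.212
v -3.595 -0.715 -0.289
v -3.293 -0.767 0.175
v -3.228 -1.537 -0.286
v -3.245 -1.049 0.652
v -3.43 -1.929 0.675
v -3.18 -1.819 0.191
v -3.066 -1.275 0.177
v -3.697 -0.946 0.959
v -3.883 -1.826 0.982
v -4.365 -1.549 0.994
v -4.25 -1.005 0.98
v -3.47 -1.454 0.96
v -4.037 -0.914 -0.562
v -4.223 -1.794 -0.539
v -3.67 -1.735 -0.56
v -3.555 -1.191 -0.574
v -4.49 -0.811 -0.255
v -4.675 -1.691 -0.232
v -4.854 -1.465 0.243
v -4.74 -0.921 0.229
v -4.45 -1.286 -0.54
v 0.637 -3.642 -0.717
v 0.895 -3.367 -1.145
v 1.803 -3.558 0.037
v 0.773 -3.155 -0.98
v 0.615 -3.073 -0.745
v 0.463 -3.144 -0.502
v 0.358 -3.348 -0.317
v 0.327 -3.631 -0.239
v 0.38 -3.916 -0.289
v 0.502 -4.129 -0.453
v 0.66 -4.211 -0.688
v 0.812 -4.14 -0.931
v 0.917 -3.936 -1.117
v 0.948 -3.653 -1.195
f 2 4 1
f 5 2 1
f 1 4 3
f 3 5 1
f 2 8 4
f 6 2 5
f 6 8 2
f 4 8 3
f 7 5 3
f 3 8 7
f 7 6 5
f 8 6 7
f 10 9 13
f 10 13 11
f 11 13 14
f 11 14 12
f 13 9 15
f 13 15 14
f 14 15 16
f 14 16 12
f 15 9 17
f 15 17 16
f 16 17 18
f 16 18 12
f 17 9 19
f 17 19 18
f 18 19 20
f 18 20 12
f 19 9 21
f 19 21 20
f 20 21 22
f 20 22 12
f 21 9 23
f 21 23 22
f 22 23 24
f 22 24 12
f 23 9 25
f 23 25 24
f 24 25 26
f 24 26 12
f 25 9 27
f 25 27 26
f 26 27 28
f 26 28 12
f 27 9 29
f 27 29 28
f 28 29 30
f 28 30 12
f 29 9 31
f 29 31 30
f 30 31 32
f 30 32 12
f 31 9 10
f 31 10 32
f 32 10 11
f 32 11 12
f 34 36 33
f 37 34 33
f 33 36 35
f 35 37 33
f 34 40 36
f 38 34 37
f 38 40 34
f 36 40 35
f 39 37 35
f 35 40 39
f 39 38 37
f 40 38 39
f 41 78 57
f 78 52 81
f 57 81 46
f 78 81 57
f 41 57 53
f 57 46 58
f 53 58 42
f 57 58 53
f 41 53 62
f 53 42 63
f 62 63 48
f 53 63 62
f 41 62 74
f 62 48 77
f 74 77 51
f 62 77 74
f 41 74 78
f 74 51 82
f 78 82 52
f 74 82 78
f 42 58 69
f 58 46 72
f 69 72 50
f 58 72 69
f 46 81 59
f 81 52 80
f 59 80 45
f 81 80 59
f 52 82 79
f 82 51 75
f 79 75 43
f 82 75 79
f 51 77 76
f 77 48 64
f 76 64 47
f 77 64 76
f 48 63 68
f 63 42 65
f 68 65 49
f 63 65 68
f 44 70 56
f 70 50 71
f 56 71 45
f 70 71 56
f 44 56 54
f 56 45 55
f 54 55 43
f 56 55 54
f 44 54 61
f 54 43 60
f 61 60 47
f 54 60 61
f 44 61 66
f 61 47 67
f 66 67 49
f 61 67 66
f 44 66 70
f 66 49 73
f 70 73 50
f 66 73 70
f 45 71 59
f 71 50 72
f 59 72 46
f 71 72 59
f 43 55 79
f 55 45 80
f 79 80 52
f 55 80 79
f 47 60 76
f 60 43 75
f 76 75 51
f 60 75 76
f 49 67 68
f 67 47 64
f 68 64 48
f 67 64 68
f 50 73 69
f 73 49 65
f 69 65 42
f 73 65 69
f 84 83 86
f 84 86 85
f 86 83 87
f 86 87 85
f 87 83 88
f 87 88 85
f 88 83 89
f 88 89 85
f 89 83 90
f 89 90 85
f 90 83 91
f 90 91 85
f 91 83 92
f 91 92 85
f 92 83 93
f 92 93 85
f 93 83 94
f 93 94 85
f 94 83 95
f 94 95 85
f 95 83 96
f 95 96 85
f 96 83 84
f 96 84 85



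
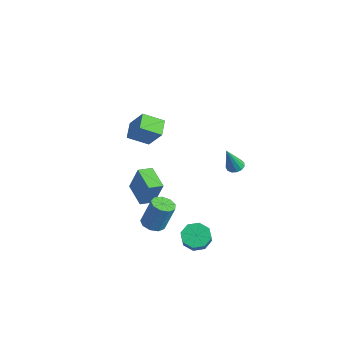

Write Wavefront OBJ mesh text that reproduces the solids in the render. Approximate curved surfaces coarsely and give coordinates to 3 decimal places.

v 0.811 3.418 -0.622
v 1.334 3.192 -0.774
v 0.989 2.622 1.182
v 1.396 3.493 -0.647
v 1.272 3.77 -0.512
v 1.002 3.936 -0.412
v 0.671 3.937 -0.379
v 0.385 3.774 -0.423
v 0.234 3.498 -0.53
v 0.266 3.196 -0.666
v 0.472 2.965 -0.789
v 0.785 2.878 -0.858
v 1.107 2.963 -0.852
v -1.278 -1.182 3.148
v -1.87 -2.325 3.837
v -0.265 -0.908 4.472
v -0.857 -2.052 5.161
v -0.443 -1.908 2.659
v -1.035 -3.052 3.348
v 0.57 -1.635 3.983
v -0.022 -2.778 4.672
v -4.461 -0.855 -4.093
v -3.808 -0.612 -2.24
v -4.367 0.137 -4.256
v -3.713 0.38 -2.403
v -2.827 -1.1 -4.637
v -2.173 -0.857 -2.784
v -2.732 -0.108 -4.8
v -2.079 0.135 -2.947
v 2.908 -0.76 -4.135
v 3.535 -0.094 -4.24
v 4.098 -0.494 -3.41
v 3.472 -1.16 -3.305
v 3.017 0.09 -3.8
v 3.58 -0.31 -2.969
v 2.435 -0.224 -3.556
v 2.999 -0.624 -2.726
v 2.131 -0.852 -3.652
v 2.694 -1.251 -2.821
v 2.282 -1.426 -4.03
v 2.845 -1.826 -3.2
v 2.8 -1.61 -4.471
v 3.363 -2.01 -3.64
v 3.381 -1.296 -4.714
v 3.945 -1.696 -3.884
v 3.686 -0.669 -4.619
v 4.249 -1.068 -3.788
v 2.723 -3.663 -1.667
v 3.324 -3.263 -1.907
v 3.717 -2.778 -0.113
v 3.117 -3.177 0.127
v 2.901 -2.96 -1.896
v 3.295 -2.475 -0.102
v 2.396 -2.986 -1.778
v 2.789 -2.501 0.016
v 2.043 -3.328 -1.608
v 2.437 -2.843 0.186
v 2.009 -3.827 -1.466
v 2.403 -3.342 0.328
v 2.309 -4.249 -1.418
v 2.703 -3.764 0.377
v 2.803 -4.396 -1.486
v 3.196 -3.911 0.308
v 3.259 -4.201 -1.639
v 3.653 -3.715 0.155
v 3.465 -3.753 -1.805
v 3.859 -3.268 -0.011
f 2 1 4
f 2 4 3
f 4 1 5
f 4 5 3
f 5 1 6
f 5 6 3
f 6 1 7
f 6 7 3
f 7 1 8
f 7 8 3
f 8 1 9
f 8 9 3
f 9 1 10
f 9 10 3
f 10 1 11
f 10 11 3
f 11 1 12
f 11 12 3
f 12 1 13
f 12 13 3
f 13 1 2
f 13 2 3
f 15 17 14
f 18 15 14
f 14 17 16
f 16 18 14
f 15 21 17
f 19 15 18
f 19 21 15
f 17 21 16
f 20 18 16
f 16 21 20
f 20 19 18
f 21 19 20
f 23 25 22
f 26 23 22
f 22 25 24
f 24 26 22
f 23 29 25
f 27 23 26
f 27 29 23
f 25 29 24
f 28 26 24
f 24 29 28
f 28 27 26
f 29 27 28
f 31 30 34
f 31 34 32
f 32 34 35
f 32 35 33
f 34 30 36
f 34 36 35
f 35 36 37
f 35 37 33
f 36 30 38
f 36 38 37
f 37 38 39
f 37 39 33
f 38 30 40
f 38 40 39
f 39 40 41
f 39 41 33
f 40 30 42
f 40 42 41
f 41 42 43
f 41 43 33
f 42 30 44
f 42 44 43
f 43 44 45
f 43 45 33
f 44 30 46
f 44 46 45
f 45 46 47
f 45 47 33
f 46 30 31
f 46 31 47
f 47 31 32
f 47 32 33
f 49 48 52
f 49 52 50
f 50 52 53
f 50 53 51
f 52 48 54
f 52 54 53
f 53 54 55
f 53 55 51
f 54 48 56
f 54 56 55
f 55 56 57
f 55 57 51
f 56 48 58
f 56 58 57
f 57 58 59
f 57 59 51
f 58 48 60
f 58 60 59
f 59 60 61
f 59 61 51
f 60 48 62
f 60 62 61
f 61 62 63
f 61 63 51
f 62 48 64
f 62 64 63
f 63 64 65
f 63 65 51
f 64 48 66
f 64 66 65
f 65 66 67
f 65 67 51
f 66 48 49
f 66 49 67
f 67 49 50
f 67 50 51



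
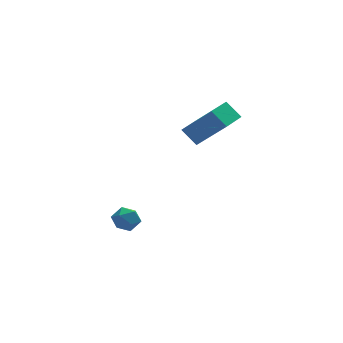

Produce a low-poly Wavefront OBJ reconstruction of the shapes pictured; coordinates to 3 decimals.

v -2.529 1.472 -3.397
v -2.057 1.088 -3.829
v -2.843 0.452 -2.831
v -2.371 0.068 -3.263
v -2.106 0.543 -2.752
v -1.912 1.173 -3.101
v -2.988 0.367 -3.559
v -2.794 0.997 -3.908
v -2.34 0.405 -3.929
v -1.796 0.514 -3.43
v -3.104 1.026 -3.23
v -2.56 1.135 -2.731
v 1.86 -0.668 2.93
v 1.314 -0.095 3.679
v 0.742 0.314 1.364
v 0.195 0.886 2.113
v 2.845 0.354 2.867
v 2.298 0.926 3.616
v 1.726 1.335 1.301
v 1.18 1.908 2.05
f 1 12 6
f 1 6 2
f 1 2 8
f 1 8 11
f 1 11 12
f 2 6 10
f 6 12 5
f 12 11 3
f 11 8 7
f 8 2 9
f 4 10 5
f 4 5 3
f 4 3 7
f 4 7 9
f 4 9 10
f 5 10 6
f 3 5 12
f 7 3 11
f 9 7 8
f 10 9 2
f 14 16 13
f 17 14 13
f 13 16 15
f 15 17 13
f 14 20 16
f 18 14 17
f 18 20 14
f 16 20 15
f 19 17 15
f 15 20 19
f 19 18 17
f 20 18 19



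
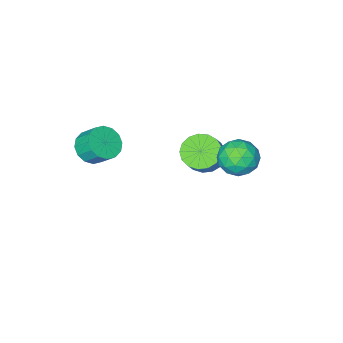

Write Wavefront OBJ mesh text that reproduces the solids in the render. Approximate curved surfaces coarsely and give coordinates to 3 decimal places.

v -2.354 -3.293 -3.8
v -1.59 -4.025 -3.96
v -0.962 -3.579 -3
v -1.726 -2.847 -2.84
v -1.439 -3.626 -4.243
v -0.811 -3.18 -3.284
v -1.498 -3.151 -4.426
v -0.87 -2.705 -3.466
v -1.753 -2.709 -4.465
v -1.125 -2.263 -3.505
v -2.145 -2.4 -4.351
v -1.517 -1.954 -3.392
v -2.586 -2.296 -4.111
v -1.958 -1.85 -3.152
v -2.973 -2.42 -3.8
v -2.345 -1.974 -2.841
v -3.218 -2.744 -3.489
v -2.591 -2.299 -2.529
v -3.266 -3.194 -3.249
v -2.638 -2.749 -2.289
v -3.104 -3.667 -3.135
v -2.477 -3.221 -2.176
v -2.771 -4.054 -3.173
v -2.143 -3.608 -2.214
v -2.342 -4.266 -3.355
v -1.714 -3.82 -2.396
v -1.916 -4.256 -3.639
v -1.288 -3.81 -2.68
v 3.86 -4.12 -0.465
v 4.429 -4.591 0.163
v 4.169 -3.77 1.014
v 3.6 -3.3 0.385
v 4.732 -4.261 -0.063
v 4.472 -3.44 0.787
v 4.8 -3.892 -0.398
v 4.54 -3.072 0.453
v 4.617 -3.585 -0.75
v 4.357 -2.765 0.1
v 4.231 -3.422 -1.026
v 3.971 -2.601 -0.176
v 3.746 -3.445 -1.152
v 3.486 -2.624 -0.302
v 3.291 -3.65 -1.094
v 3.031 -2.829 -0.243
v 2.988 -3.98 -0.867
v 2.728 -3.159 -0.017
v 2.92 -4.348 -0.533
v 2.66 -3.528 0.318
v 3.103 -4.655 -0.18
v 2.843 -3.835 0.67
v 3.489 -4.819 0.096
v 3.229 -3.998 0.946
v 3.974 -4.796 0.222
v 3.714 -3.975 1.072
v -1.473 1.846 -0.344
v -0.766 1.405 -1.068
v -1.654 0.255 0.448
v -0.947 -0.186 -0.276
v -0.586 0.533 0.481
v -0.474 1.516 -0.009
v -1.946 0.144 -0.611
v -1.834 1.127 -1.101
v -1.058 0.353 -1.233
v -0.218 0.593 -0.558
v -2.202 1.067 -0.062
v -1.362 1.307 0.613
v -1.103 1.765 -0.776
v -1.317 -0.105 0.156
v -1.105 0.318 0.6
v -0.689 0.058 0.175
v -0.932 1.83 -0.153
v -0.516 1.571 -0.579
v -0.411 1.058 0.332
v -1.904 0.089 -0.041
v -1.488 -0.17 -0.467
v -1.731 1.602 -0.795
v -1.315 1.342 -1.22
v -2.009 0.602 -0.952
v -0.859 0.887 -1.298
v -0.966 -0.048 -0.832
v -1.553 0.146 -1.029
v -1.487 0.724 -1.317
v -0.366 1.028 -0.902
v -0.472 0.093 -0.436
v -0.26 0.516 0.009
v -0.194 1.094 -0.279
v -0.537 0.41 -0.998
v -1.948 1.567 -0.184
v -2.054 0.632 0.282
v -2.226 0.566 -0.341
v -2.16 1.144 -0.629
v -1.454 1.708 0.212
v -1.561 0.773 0.678
v -0.933 0.936 0.697
v -0.867 1.514 0.409
v -1.883 1.25 0.378
f 2 1 5
f 2 5 3
f 3 5 6
f 3 6 4
f 5 1 7
f 5 7 6
f 6 7 8
f 6 8 4
f 7 1 9
f 7 9 8
f 8 9 10
f 8 10 4
f 9 1 11
f 9 11 10
f 10 11 12
f 10 12 4
f 11 1 13
f 11 13 12
f 12 13 14
f 12 14 4
f 13 1 15
f 13 15 14
f 14 15 16
f 14 16 4
f 15 1 17
f 15 17 16
f 16 17 18
f 16 18 4
f 17 1 19
f 17 19 18
f 18 19 20
f 18 20 4
f 19 1 21
f 19 21 20
f 20 21 22
f 20 22 4
f 21 1 23
f 21 23 22
f 22 23 24
f 22 24 4
f 23 1 25
f 23 25 24
f 24 25 26
f 24 26 4
f 25 1 27
f 25 27 26
f 26 27 28
f 26 28 4
f 27 1 2
f 27 2 28
f 28 2 3
f 28 3 4
f 30 29 33
f 30 33 31
f 31 33 34
f 31 34 32
f 33 29 35
f 33 35 34
f 34 35 36
f 34 36 32
f 35 29 37
f 35 37 36
f 36 37 38
f 36 38 32
f 37 29 39
f 37 39 38
f 38 39 40
f 38 40 32
f 39 29 41
f 39 41 40
f 40 41 42
f 40 42 32
f 41 29 43
f 41 43 42
f 42 43 44
f 42 44 32
f 43 29 45
f 43 45 44
f 44 45 46
f 44 46 32
f 45 29 47
f 45 47 46
f 46 47 48
f 46 48 32
f 47 29 49
f 47 49 48
f 48 49 50
f 48 50 32
f 49 29 51
f 49 51 50
f 50 51 52
f 50 52 32
f 51 29 53
f 51 53 52
f 52 53 54
f 52 54 32
f 53 29 30
f 53 30 54
f 54 30 31
f 54 31 32
f 55 92 71
f 92 66 95
f 71 95 60
f 92 95 71
f 55 71 67
f 71 60 72
f 67 72 56
f 71 72 67
f 55 67 76
f 67 56 77
f 76 77 62
f 67 77 76
f 55 76 88
f 76 62 91
f 88 91 65
f 76 91 88
f 55 88 92
f 88 65 96
f 92 96 66
f 88 96 92
f 56 72 83
f 72 60 86
f 83 86 64
f 72 86 83
f 60 95 73
f 95 66 94
f 73 94 59
f 95 94 73
f 66 96 93
f 96 65 89
f 93 89 57
f 96 89 93
f 65 91 90
f 91 62 78
f 90 78 61
f 91 78 90
f 62 77 82
f 77 56 79
f 82 79 63
f 77 79 82
f 58 84 70
f 84 64 85
f 70 85 59
f 84 85 70
f 58 70 68
f 70 59 69
f 68 69 57
f 70 69 68
f 58 68 75
f 68 57 74
f 75 74 61
f 68 74 75
f 58 75 80
f 75 61 81
f 80 81 63
f 75 81 80
f 58 80 84
f 80 63 87
f 84 87 64
f 80 87 84
f 59 85 73
f 85 64 86
f 73 86 60
f 85 86 73
f 57 69 93
f 69 59 94
f 93 94 66
f 69 94 93
f 61 74 90
f 74 57 89
f 90 89 65
f 74 89 90
f 63 81 82
f 81 61 78
f 82 78 62
f 81 78 82
f 64 87 83
f 87 63 79
f 83 79 56
f 87 79 83



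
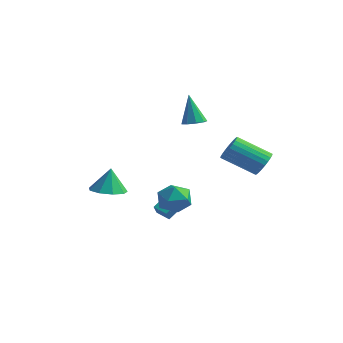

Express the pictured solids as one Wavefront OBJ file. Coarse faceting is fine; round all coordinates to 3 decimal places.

v -0.281 1.579 2.757
v 0.408 1.596 2.93
v -0.759 1.701 4.643
v 0.243 2.047 2.859
v -0.167 2.279 2.74
v -0.63 2.184 2.629
v -0.929 1.805 2.577
v -0.925 1.32 2.61
v -0.62 0.957 2.711
v -0.155 0.884 2.834
v 0.25 1.137 2.92
v -2.377 -2.931 -1.459
v -1.343 -2.816 -1.474
v -2.383 -2.669 0.059
v -1.66 -2.188 -1.584
v -2.312 -1.908 -1.635
v -2.994 -2.106 -1.603
v -3.388 -2.691 -1.504
v -3.308 -3.387 -1.384
v -2.793 -3.87 -1.299
v -2.083 -3.914 -1.288
v -1.511 -3.497 -1.358
v -1.648 0.101 -3.851
v -1.333 -0.49 -3.163
v -1.449 1.203 -2.995
v -1.135 0.612 -2.307
v -0.825 0.188 -4.153
v -0.511 -0.403 -3.465
v -0.627 1.29 -3.297
v -0.312 0.699 -2.609
v 2.535 -3.507 0.375
v 3.48 -3.184 0.228
v 2.72 -4.596 -0.828
v 3.665 -4.273 -0.975
v 3.429 -4.776 -0.133
v 3.314 -4.103 0.611
v 2.886 -3.677 -1.211
v 2.771 -3.004 -0.467
v 3.697 -3.289 -0.752
v 4.032 -3.969 -0.086
v 2.168 -3.811 -0.514
v 2.503 -4.491 0.152
v 3.45 2.895 0.223
v 3.994 2.295 0.447
v 2.414 1.286 1.581
v 1.87 1.885 1.357
v 4.031 2.51 0.692
v 2.452 1.501 1.825
v 3.981 2.784 0.865
v 2.401 1.775 1.998
v 3.849 3.074 0.94
v 2.27 2.065 2.073
v 3.657 3.338 0.906
v 2.077 2.328 2.04
v 3.433 3.533 0.769
v 1.854 2.524 1.902
v 3.211 3.632 0.548
v 1.632 2.623 1.681
v 3.026 3.618 0.278
v 1.447 2.609 1.411
v 2.906 3.494 -0.001
v 1.326 2.485 1.133
v 2.868 3.279 -0.245
v 1.289 2.27 0.888
v 2.919 3.005 -0.418
v 1.339 1.996 0.715
v 3.05 2.715 -0.493
v 1.471 1.706 0.64
v 3.243 2.452 -0.46
v 1.663 1.442 0.674
v 3.466 2.256 -0.322
v 1.887 1.247 0.811
v 3.688 2.157 -0.101
v 2.109 1.148 1.032
v 3.873 2.171 0.169
v 2.294 1.162 1.302
f 2 1 4
f 2 4 3
f 4 1 5
f 4 5 3
f 5 1 6
f 5 6 3
f 6 1 7
f 6 7 3
f 7 1 8
f 7 8 3
f 8 1 9
f 8 9 3
f 9 1 10
f 9 10 3
f 10 1 11
f 10 11 3
f 11 1 2
f 11 2 3
f 13 12 15
f 13 15 14
f 15 12 16
f 15 16 14
f 16 12 17
f 16 17 14
f 17 12 18
f 17 18 14
f 18 12 19
f 18 19 14
f 19 12 20
f 19 20 14
f 20 12 21
f 20 21 14
f 21 12 22
f 21 22 14
f 22 12 13
f 22 13 14
f 24 26 23
f 27 24 23
f 23 26 25
f 25 27 23
f 24 30 26
f 28 24 27
f 28 30 24
f 26 30 25
f 29 27 25
f 25 30 29
f 29 28 27
f 30 28 29
f 31 42 36
f 31 36 32
f 31 32 38
f 31 38 41
f 31 41 42
f 32 36 40
f 36 42 35
f 42 41 33
f 41 38 37
f 38 32 39
f 34 40 35
f 34 35 33
f 34 33 37
f 34 37 39
f 34 39 40
f 35 40 36
f 33 35 42
f 37 33 41
f 39 37 38
f 40 39 32
f 44 43 47
f 44 47 45
f 45 47 48
f 45 48 46
f 47 43 49
f 47 49 48
f 48 49 50
f 48 50 46
f 49 43 51
f 49 51 50
f 50 51 52
f 50 52 46
f 51 43 53
f 51 53 52
f 52 53 54
f 52 54 46
f 53 43 55
f 53 55 54
f 54 55 56
f 54 56 46
f 55 43 57
f 55 57 56
f 56 57 58
f 56 58 46
f 57 43 59
f 57 59 58
f 58 59 60
f 58 60 46
f 59 43 61
f 59 61 60
f 60 61 62
f 60 62 46
f 61 43 63
f 61 63 62
f 62 63 64
f 62 64 46
f 63 43 65
f 63 65 64
f 64 65 66
f 64 66 46
f 65 43 67
f 65 67 66
f 66 67 68
f 66 68 46
f 67 43 69
f 67 69 68
f 68 69 70
f 68 70 46
f 69 43 71
f 69 71 70
f 70 71 72
f 70 72 46
f 71 43 73
f 71 73 72
f 72 73 74
f 72 74 46
f 73 43 75
f 73 75 74
f 74 75 76
f 74 76 46
f 75 43 44
f 75 44 76
f 76 44 45
f 76 45 46



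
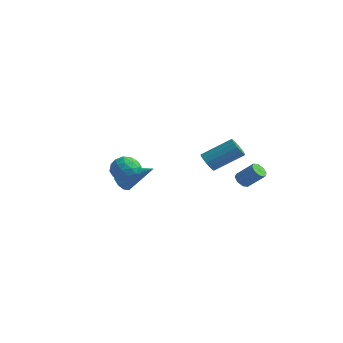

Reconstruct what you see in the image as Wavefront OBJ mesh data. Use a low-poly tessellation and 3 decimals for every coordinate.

v 2.516 0.848 -2.641
v 2.877 0.904 -3.012
v 3.745 1.288 -2.109
v 3.384 1.232 -1.739
v 2.667 1.237 -2.952
v 3.535 1.621 -2.049
v 2.369 1.342 -2.71
v 3.237 1.726 -1.808
v 2.157 1.158 -2.428
v 3.025 1.542 -1.525
v 2.155 0.792 -2.271
v 3.023 1.176 -1.368
v 2.365 0.459 -2.331
v 3.233 0.843 -1.428
v 2.663 0.354 -2.572
v 3.531 0.738 -1.67
v 2.875 0.538 -2.855
v 3.743 0.922 -1.952
v -4.601 -0.97 -4.174
v -4.33 -0.54 -4.868
v -2.919 -0.31 -3.106
v -4.609 -0.233 -4.617
v -4.886 -0.161 -4.226
v -5.073 -0.345 -3.819
v -5.109 -0.728 -3.524
v -4.985 -1.188 -3.436
v -4.739 -1.579 -3.582
v -4.449 -1.776 -3.916
v -4.207 -1.718 -4.332
v -4.091 -1.423 -4.698
v -4.137 -0.984 -4.898
v -3.094 -1.745 -2.214
v -2.371 -1.843 -2.749
v -3.169 -3.197 -2.051
v -2.446 -3.295 -2.586
v -2.355 -2.926 -1.765
v -2.309 -2.028 -1.866
v -3.231 -3.012 -2.934
v -3.185 -2.114 -3.035
v -2.456 -2.625 -3.194
v -1.915 -2.572 -2.472
v -3.625 -2.468 -2.328
v -3.084 -2.415 -1.606
v -2.726 -1.667 -2.496
v -2.814 -3.373 -2.304
v -2.76 -3.156 -1.822
v -2.336 -3.214 -2.136
v -2.689 -1.776 -1.977
v -2.264 -1.833 -2.292
v -2.255 -2.469 -1.713
v -3.276 -3.207 -2.508
v -2.851 -3.264 -2.823
v -3.204 -1.826 -2.664
v -2.78 -1.884 -2.978
v -3.285 -2.571 -3.087
v -2.351 -2.184 -3.072
v -2.395 -3.037 -2.976
v -2.857 -2.871 -3.18
v -2.83 -2.344 -3.24
v -2.033 -2.153 -2.647
v -2.077 -3.006 -2.551
v -2.023 -2.789 -2.069
v -1.996 -2.261 -2.129
v -2.083 -2.613 -2.909
v -3.463 -2.034 -2.249
v -3.507 -2.887 -2.153
v -3.544 -2.779 -2.671
v -3.517 -2.251 -2.731
v -3.145 -2.003 -1.824
v -3.189 -2.856 -1.728
v -2.71 -2.696 -1.56
v -2.683 -2.169 -1.62
v -3.457 -2.427 -1.891
v 1.913 -1.143 -0.922
v 2.151 -0.895 -1.45
v 3.146 0.371 -0.405
v 2.907 0.123 0.122
v 1.899 -0.736 -1.403
v 2.894 0.53 -0.358
v 1.65 -0.671 -1.246
v 2.645 0.596 -0.201
v 1.462 -0.713 -1.015
v 2.456 0.554 0.03
v 1.376 -0.854 -0.762
v 2.371 0.412 0.283
v 1.414 -1.062 -0.547
v 2.408 0.205 0.498
v 1.565 -1.288 -0.417
v 2.56 -0.021 0.628
v 1.797 -1.481 -0.403
v 2.791 -0.214 0.642
v 2.055 -1.596 -0.508
v 3.049 -0.33 0.537
v 2.28 -1.608 -0.708
v 3.275 -0.342 0.337
v 2.421 -1.514 -0.957
v 3.416 -0.247 0.088
v 2.446 -1.334 -1.199
v 3.441 -0.067 -0.154
v 2.348 -1.111 -1.376
v 3.343 0.156 -0.331
f 2 1 5
f 2 5 3
f 3 5 6
f 3 6 4
f 5 1 7
f 5 7 6
f 6 7 8
f 6 8 4
f 7 1 9
f 7 9 8
f 8 9 10
f 8 10 4
f 9 1 11
f 9 11 10
f 10 11 12
f 10 12 4
f 11 1 13
f 11 13 12
f 12 13 14
f 12 14 4
f 13 1 15
f 13 15 14
f 14 15 16
f 14 16 4
f 15 1 17
f 15 17 16
f 16 17 18
f 16 18 4
f 17 1 2
f 17 2 18
f 18 2 3
f 18 3 4
f 20 19 22
f 20 22 21
f 22 19 23
f 22 23 21
f 23 19 24
f 23 24 21
f 24 19 25
f 24 25 21
f 25 19 26
f 25 26 21
f 26 19 27
f 26 27 21
f 27 19 28
f 27 28 21
f 28 19 29
f 28 29 21
f 29 19 30
f 29 30 21
f 30 19 31
f 30 31 21
f 31 19 20
f 31 20 21
f 32 69 48
f 69 43 72
f 48 72 37
f 69 72 48
f 32 48 44
f 48 37 49
f 44 49 33
f 48 49 44
f 32 44 53
f 44 33 54
f 53 54 39
f 44 54 53
f 32 53 65
f 53 39 68
f 65 68 42
f 53 68 65
f 32 65 69
f 65 42 73
f 69 73 43
f 65 73 69
f 33 49 60
f 49 37 63
f 60 63 41
f 49 63 60
f 37 72 50
f 72 43 71
f 50 71 36
f 72 71 50
f 43 73 70
f 73 42 66
f 70 66 34
f 73 66 70
f 42 68 67
f 68 39 55
f 67 55 38
f 68 55 67
f 39 54 59
f 54 33 56
f 59 56 40
f 54 56 59
f 35 61 47
f 61 41 62
f 47 62 36
f 61 62 47
f 35 47 45
f 47 36 46
f 45 46 34
f 47 46 45
f 35 45 52
f 45 34 51
f 52 51 38
f 45 51 52
f 35 52 57
f 52 38 58
f 57 58 40
f 52 58 57
f 35 57 61
f 57 40 64
f 61 64 41
f 57 64 61
f 36 62 50
f 62 41 63
f 50 63 37
f 62 63 50
f 34 46 70
f 46 36 71
f 70 71 43
f 46 71 70
f 38 51 67
f 51 34 66
f 67 66 42
f 51 66 67
f 40 58 59
f 58 38 55
f 59 55 39
f 58 55 59
f 41 64 60
f 64 40 56
f 60 56 33
f 64 56 60
f 75 74 78
f 75 78 76
f 76 78 79
f 76 79 77
f 78 74 80
f 78 80 79
f 79 80 81
f 79 81 77
f 80 74 82
f 80 82 81
f 81 82 83
f 81 83 77
f 82 74 84
f 82 84 83
f 83 84 85
f 83 85 77
f 84 74 86
f 84 86 85
f 85 86 87
f 85 87 77
f 86 74 88
f 86 88 87
f 87 88 89
f 87 89 77
f 88 74 90
f 88 90 89
f 89 90 91
f 89 91 77
f 90 74 92
f 90 92 91
f 91 92 93
f 91 93 77
f 92 74 94
f 92 94 93
f 93 94 95
f 93 95 77
f 94 74 96
f 94 96 95
f 95 96 97
f 95 97 77
f 96 74 98
f 96 98 97
f 97 98 99
f 97 99 77
f 98 74 100
f 98 100 99
f 99 100 101
f 99 101 77
f 100 74 75
f 100 75 101
f 101 75 76
f 101 76 77



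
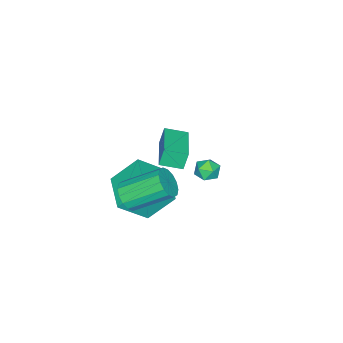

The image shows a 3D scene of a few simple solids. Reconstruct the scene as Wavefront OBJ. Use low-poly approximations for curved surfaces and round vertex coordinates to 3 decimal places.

v -2.628 -1.892 -2.768
v -2.911 -1.779 -1.773
v -0.838 -0.687 -2.393
v -1.121 -0.574 -1.399
v -2.019 -2.886 -2.481
v -2.302 -2.773 -1.487
v -0.229 -1.681 -2.107
v -0.512 -1.568 -1.112
v 1.666 2.961 2.008
v 2.09 3.098 1.518
v 2.05 1.962 2.062
v 2.474 2.099 1.572
v 2.553 2.38 2.166
v 2.316 2.998 2.133
v 1.824 2.062 1.447
v 1.587 2.68 1.414
v 2.188 2.542 1.171
v 2.638 2.739 1.616
v 1.502 2.321 1.964
v 1.952 2.518 2.409
v 4.075 -0.416 -0.162
v 4.421 -0.712 0.519
v 3.492 0.879 1.684
v 3.145 1.176 1.002
v 4.703 -0.435 0.364
v 3.773 1.157 1.529
v 4.816 -0.152 0.069
v 3.887 1.439 1.234
v 4.73 0.06 -0.289
v 3.801 1.651 0.876
v 4.469 0.145 -0.613
v 3.54 1.736 0.552
v 4.102 0.079 -0.816
v 3.173 1.67 0.349
v 3.728 -0.119 -0.844
v 2.799 1.472 0.321
v 3.447 -0.397 -0.689
v 2.517 1.195 0.476
v 3.333 -0.679 -0.394
v 2.404 0.912 0.771
v 3.419 -0.891 -0.036
v 2.49 0.7 1.129
v 3.68 -0.976 0.288
v 2.751 0.615 1.453
v 4.047 -0.91 0.491
v 3.118 0.681 1.656
v 1.317 -1.658 -2.768
v 0.527 -0.649 -1.351
v 2.716 -0.272 -2.975
v 1.926 0.736 -1.558
v 2.414 -2.576 -1.502
v 1.624 -1.568 -0.085
v 3.813 -1.191 -1.709
v 3.023 -0.182 -0.292
f 2 4 1
f 5 2 1
f 1 4 3
f 3 5 1
f 2 8 4
f 6 2 5
f 6 8 2
f 4 8 3
f 7 5 3
f 3 8 7
f 7 6 5
f 8 6 7
f 9 20 14
f 9 14 10
f 9 10 16
f 9 16 19
f 9 19 20
f 10 14 18
f 14 20 13
f 20 19 11
f 19 16 15
f 16 10 17
f 12 18 13
f 12 13 11
f 12 11 15
f 12 15 17
f 12 17 18
f 13 18 14
f 11 13 20
f 15 11 19
f 17 15 16
f 18 17 10
f 22 21 25
f 22 25 23
f 23 25 26
f 23 26 24
f 25 21 27
f 25 27 26
f 26 27 28
f 26 28 24
f 27 21 29
f 27 29 28
f 28 29 30
f 28 30 24
f 29 21 31
f 29 31 30
f 30 31 32
f 30 32 24
f 31 21 33
f 31 33 32
f 32 33 34
f 32 34 24
f 33 21 35
f 33 35 34
f 34 35 36
f 34 36 24
f 35 21 37
f 35 37 36
f 36 37 38
f 36 38 24
f 37 21 39
f 37 39 38
f 38 39 40
f 38 40 24
f 39 21 41
f 39 41 40
f 40 41 42
f 40 42 24
f 41 21 43
f 41 43 42
f 42 43 44
f 42 44 24
f 43 21 45
f 43 45 44
f 44 45 46
f 44 46 24
f 45 21 22
f 45 22 46
f 46 22 23
f 46 23 24
f 48 50 47
f 51 48 47
f 47 50 49
f 49 51 47
f 48 54 50
f 52 48 51
f 52 54 48
f 50 54 49
f 53 51 49
f 49 54 53
f 53 52 51
f 54 52 53



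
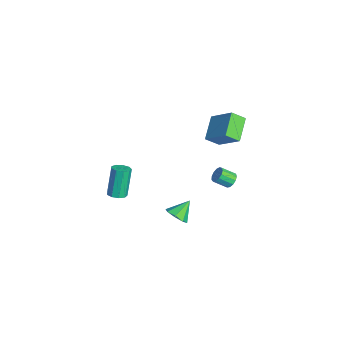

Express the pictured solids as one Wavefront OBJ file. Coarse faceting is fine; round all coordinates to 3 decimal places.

v -2.134 3.341 -3.951
v -1.722 3.503 -3.625
v -1.874 2.681 -3.023
v -2.286 2.519 -3.349
v -1.979 3.634 -3.512
v -2.132 2.812 -2.91
v -2.285 3.671 -3.538
v -2.438 2.849 -2.936
v -2.544 3.604 -3.696
v -2.697 2.782 -3.094
v -2.672 3.453 -3.934
v -2.825 2.631 -3.333
v -2.629 3.267 -4.178
v -2.782 2.445 -3.576
v -2.429 3.104 -4.35
v -2.582 2.282 -3.748
v -2.135 3.016 -4.395
v -2.288 2.194 -3.793
v -1.841 3.032 -4.299
v -1.994 2.21 -3.697
v -1.639 3.145 -4.092
v -1.792 2.323 -3.491
v -1.595 3.321 -3.841
v -1.748 2.499 -3.239
v 1.484 -4.188 -0.287
v 2.032 -4.189 -0.095
v 1.423 -3.793 1.639
v 0.876 -3.792 1.447
v 1.93 -3.825 -0.214
v 1.322 -3.428 1.52
v 1.62 -3.63 -0.367
v 1.012 -3.233 1.367
v 1.247 -3.697 -0.483
v 0.638 -3.3 1.251
v 0.984 -3.993 -0.507
v 0.376 -3.597 1.227
v 0.956 -4.381 -0.428
v 0.347 -3.984 1.306
v 1.175 -4.679 -0.283
v 0.566 -4.282 1.451
v 1.538 -4.747 -0.14
v 0.93 -4.35 1.594
v 1.877 -4.554 -0.066
v 1.268 -4.157 1.668
v 2.645 -1.074 -1.853
v 3.173 -1.296 -1.369
v 2.235 -0.206 -1.007
v 3.355 -0.875 -1.713
v 3.121 -0.57 -2.14
v 2.608 -0.561 -2.398
v 2.117 -0.852 -2.337
v 1.936 -1.274 -1.992
v 2.17 -1.578 -1.566
v 2.683 -1.588 -1.307
v -0.364 1.628 3.887
v 0.796 2.493 5.055
v -0.329 2.43 3.258
v 0.831 3.295 4.426
v 0.909 0.965 3.114
v 2.069 1.83 4.282
v 0.944 1.767 2.485
v 2.104 2.632 3.653
f 2 1 5
f 2 5 3
f 3 5 6
f 3 6 4
f 5 1 7
f 5 7 6
f 6 7 8
f 6 8 4
f 7 1 9
f 7 9 8
f 8 9 10
f 8 10 4
f 9 1 11
f 9 11 10
f 10 11 12
f 10 12 4
f 11 1 13
f 11 13 12
f 12 13 14
f 12 14 4
f 13 1 15
f 13 15 14
f 14 15 16
f 14 16 4
f 15 1 17
f 15 17 16
f 16 17 18
f 16 18 4
f 17 1 19
f 17 19 18
f 18 19 20
f 18 20 4
f 19 1 21
f 19 21 20
f 20 21 22
f 20 22 4
f 21 1 23
f 21 23 22
f 22 23 24
f 22 24 4
f 23 1 2
f 23 2 24
f 24 2 3
f 24 3 4
f 26 25 29
f 26 29 27
f 27 29 30
f 27 30 28
f 29 25 31
f 29 31 30
f 30 31 32
f 30 32 28
f 31 25 33
f 31 33 32
f 32 33 34
f 32 34 28
f 33 25 35
f 33 35 34
f 34 35 36
f 34 36 28
f 35 25 37
f 35 37 36
f 36 37 38
f 36 38 28
f 37 25 39
f 37 39 38
f 38 39 40
f 38 40 28
f 39 25 41
f 39 41 40
f 40 41 42
f 40 42 28
f 41 25 43
f 41 43 42
f 42 43 44
f 42 44 28
f 43 25 26
f 43 26 44
f 44 26 27
f 44 27 28
f 46 45 48
f 46 48 47
f 48 45 49
f 48 49 47
f 49 45 50
f 49 50 47
f 50 45 51
f 50 51 47
f 51 45 52
f 51 52 47
f 52 45 53
f 52 53 47
f 53 45 54
f 53 54 47
f 54 45 46
f 54 46 47
f 56 58 55
f 59 56 55
f 55 58 57
f 57 59 55
f 56 62 58
f 60 56 59
f 60 62 56
f 58 62 57
f 61 59 57
f 57 62 61
f 61 60 59
f 62 60 61



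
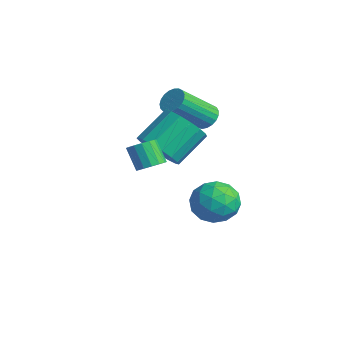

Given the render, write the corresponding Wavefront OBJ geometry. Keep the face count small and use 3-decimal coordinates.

v -2.038 2.131 -2.85
v -1.302 1.521 -3.402
v -2.058 0.919 -1.538
v -1.322 0.309 -2.09
v -1.02 1.278 -1.655
v -1.008 2.027 -2.466
v -2.352 0.413 -2.474
v -2.34 1.162 -3.285
v -1.496 0.459 -3.17
v -0.673 0.994 -2.664
v -2.687 1.446 -2.276
v -1.864 1.981 -1.77
v -1.669 1.932 -3.241
v -1.691 0.508 -1.699
v -1.514 1.077 -1.443
v -1.082 0.719 -1.768
v -1.496 2.23 -2.691
v -1.063 1.871 -3.016
v -0.897 1.728 -1.989
v -2.297 0.569 -1.924
v -1.864 0.21 -2.249
v -2.278 1.721 -3.172
v -1.846 1.363 -3.497
v -2.463 0.712 -2.951
v -1.35 0.95 -3.429
v -1.361 0.237 -2.658
v -1.967 0.298 -2.884
v -1.96 0.739 -3.36
v -0.866 1.264 -3.132
v -0.878 0.552 -2.361
v -0.7 1.121 -2.105
v -0.693 1.561 -2.582
v -0.98 0.64 -2.995
v -2.482 1.888 -2.579
v -2.494 1.176 -1.808
v -2.667 0.879 -2.358
v -2.66 1.319 -2.835
v -1.999 2.203 -2.282
v -2.01 1.49 -1.511
v -1.4 1.701 -1.58
v -1.393 2.142 -2.056
v -2.38 1.8 -1.945
v -0.253 -2.421 1.406
v 0.234 -2.344 1.766
v -0.441 -2.421 2.694
v -0.927 -2.499 2.334
v 0.125 -2.052 1.711
v -0.549 -2.13 2.639
v -0.085 -1.86 1.575
v -0.759 -1.937 2.503
v -0.339 -1.818 1.393
v -1.014 -1.895 2.321
v -0.571 -1.937 1.215
v -1.246 -2.015 2.143
v -0.717 -2.187 1.088
v -1.392 -2.264 2.016
v -0.739 -2.499 1.046
v -1.414 -2.576 1.974
v -0.631 -2.79 1.101
v -1.305 -2.868 2.029
v -0.421 -2.983 1.237
v -1.095 -3.06 2.165
v -0.166 -3.025 1.419
v -0.841 -3.102 2.347
v 0.066 -2.905 1.597
v -0.609 -2.983 2.525
v 0.212 -2.656 1.724
v -0.463 -2.733 2.652
v -1.99 -1.221 1.04
v -1.016 -0.876 0.803
v -1.236 0.506 1.902
v -2.21 0.161 2.14
v -1.312 -0.65 0.458
v -1.533 0.732 1.558
v -1.763 -0.554 0.248
v -1.984 0.828 1.348
v -2.267 -0.611 0.218
v -2.487 0.771 1.318
v -2.707 -0.808 0.377
v -2.927 0.574 1.477
v -2.982 -1.099 0.688
v -3.203 0.283 1.788
v -3.03 -1.419 1.079
v -3.251 -0.037 2.179
v -2.84 -1.692 1.462
v -3.061 -0.31 2.562
v -2.455 -1.858 1.748
v -2.676 -0.476 2.847
v -1.964 -1.878 1.871
v -2.184 -0.496 2.971
v -1.478 -1.748 1.804
v -1.699 -0.366 2.904
v -1.109 -1.496 1.563
v -1.33 -0.114 2.662
v -0.943 -1.182 1.201
v -1.163 0.2 2.301
v -3.76 1.992 1.239
v -3.216 2.241 1.516
v -3.196 0.638 2.919
v -3.74 0.388 2.641
v -3.415 2.364 1.66
v -3.394 0.761 3.062
v -3.673 2.423 1.731
v -3.653 0.82 3.133
v -3.947 2.407 1.717
v -3.927 0.804 3.119
v -4.188 2.319 1.62
v -4.168 0.716 3.022
v -4.356 2.175 1.457
v -4.335 0.572 2.859
v -4.42 1.999 1.257
v -4.4 0.395 2.659
v -4.37 1.821 1.053
v -4.35 0.218 2.455
v -4.215 1.674 0.882
v -4.195 0.07 2.284
v -3.981 1.581 0.772
v -3.961 -0.023 2.174
v -3.709 1.559 0.743
v -3.689 -0.044 2.145
v -3.446 1.612 0.8
v -3.426 0.009 2.202
v -3.237 1.731 0.933
v -3.217 0.127 2.335
v -3.119 1.894 1.118
v -3.098 0.291 2.521
v -3.111 2.075 1.325
v -3.091 0.472 2.727
f 1 38 17
f 38 12 41
f 17 41 6
f 38 41 17
f 1 17 13
f 17 6 18
f 13 18 2
f 17 18 13
f 1 13 22
f 13 2 23
f 22 23 8
f 13 23 22
f 1 22 34
f 22 8 37
f 34 37 11
f 22 37 34
f 1 34 38
f 34 11 42
f 38 42 12
f 34 42 38
f 2 18 29
f 18 6 32
f 29 32 10
f 18 32 29
f 6 41 19
f 41 12 40
f 19 40 5
f 41 40 19
f 12 42 39
f 42 11 35
f 39 35 3
f 42 35 39
f 11 37 36
f 37 8 24
f 36 24 7
f 37 24 36
f 8 23 28
f 23 2 25
f 28 25 9
f 23 25 28
f 4 30 16
f 30 10 31
f 16 31 5
f 30 31 16
f 4 16 14
f 16 5 15
f 14 15 3
f 16 15 14
f 4 14 21
f 14 3 20
f 21 20 7
f 14 20 21
f 4 21 26
f 21 7 27
f 26 27 9
f 21 27 26
f 4 26 30
f 26 9 33
f 30 33 10
f 26 33 30
f 5 31 19
f 31 10 32
f 19 32 6
f 31 32 19
f 3 15 39
f 15 5 40
f 39 40 12
f 15 40 39
f 7 20 36
f 20 3 35
f 36 35 11
f 20 35 36
f 9 27 28
f 27 7 24
f 28 24 8
f 27 24 28
f 10 33 29
f 33 9 25
f 29 25 2
f 33 25 29
f 44 43 47
f 44 47 45
f 45 47 48
f 45 48 46
f 47 43 49
f 47 49 48
f 48 49 50
f 48 50 46
f 49 43 51
f 49 51 50
f 50 51 52
f 50 52 46
f 51 43 53
f 51 53 52
f 52 53 54
f 52 54 46
f 53 43 55
f 53 55 54
f 54 55 56
f 54 56 46
f 55 43 57
f 55 57 56
f 56 57 58
f 56 58 46
f 57 43 59
f 57 59 58
f 58 59 60
f 58 60 46
f 59 43 61
f 59 61 60
f 60 61 62
f 60 62 46
f 61 43 63
f 61 63 62
f 62 63 64
f 62 64 46
f 63 43 65
f 63 65 64
f 64 65 66
f 64 66 46
f 65 43 67
f 65 67 66
f 66 67 68
f 66 68 46
f 67 43 44
f 67 44 68
f 68 44 45
f 68 45 46
f 70 69 73
f 70 73 71
f 71 73 74
f 71 74 72
f 73 69 75
f 73 75 74
f 74 75 76
f 74 76 72
f 75 69 77
f 75 77 76
f 76 77 78
f 76 78 72
f 77 69 79
f 77 79 78
f 78 79 80
f 78 80 72
f 79 69 81
f 79 81 80
f 80 81 82
f 80 82 72
f 81 69 83
f 81 83 82
f 82 83 84
f 82 84 72
f 83 69 85
f 83 85 84
f 84 85 86
f 84 86 72
f 85 69 87
f 85 87 86
f 86 87 88
f 86 88 72
f 87 69 89
f 87 89 88
f 88 89 90
f 88 90 72
f 89 69 91
f 89 91 90
f 90 91 92
f 90 92 72
f 91 69 93
f 91 93 92
f 92 93 94
f 92 94 72
f 93 69 95
f 93 95 94
f 94 95 96
f 94 96 72
f 95 69 70
f 95 70 96
f 96 70 71
f 96 71 72
f 98 97 101
f 98 101 99
f 99 101 102
f 99 102 100
f 101 97 103
f 101 103 102
f 102 103 104
f 102 104 100
f 103 97 105
f 103 105 104
f 104 105 106
f 104 106 100
f 105 97 107
f 105 107 106
f 106 107 108
f 106 108 100
f 107 97 109
f 107 109 108
f 108 109 110
f 108 110 100
f 109 97 111
f 109 111 110
f 110 111 112
f 110 112 100
f 111 97 113
f 111 113 112
f 112 113 114
f 112 114 100
f 113 97 115
f 113 115 114
f 114 115 116
f 114 116 100
f 115 97 117
f 115 117 116
f 116 117 118
f 116 118 100
f 117 97 119
f 117 119 118
f 118 119 120
f 118 120 100
f 119 97 121
f 119 121 120
f 120 121 122
f 120 122 100
f 121 97 123
f 121 123 122
f 122 123 124
f 122 124 100
f 123 97 125
f 123 125 124
f 124 125 126
f 124 126 100
f 125 97 127
f 125 127 126
f 126 127 128
f 126 128 100
f 127 97 98
f 127 98 128
f 128 98 99
f 128 99 100



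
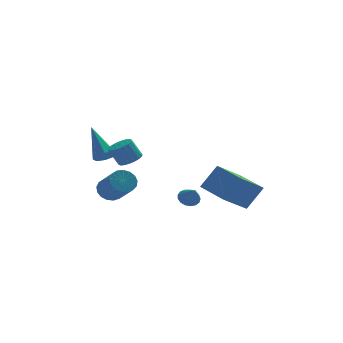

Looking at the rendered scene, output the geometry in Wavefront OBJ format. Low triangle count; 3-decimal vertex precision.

v -2.989 -2.512 2.801
v -2.468 -2.277 3.042
v -2.95 -2.174 3.981
v -3.471 -2.408 3.739
v -2.6 -2.053 2.95
v -3.082 -1.949 3.889
v -2.808 -1.919 2.828
v -3.29 -1.816 3.767
v -3.053 -1.903 2.701
v -3.534 -1.8 3.64
v -3.284 -2.007 2.594
v -3.766 -1.904 3.532
v -3.458 -2.212 2.527
v -3.939 -2.108 3.466
v -3.538 -2.475 2.515
v -4.02 -2.372 3.454
v -3.51 -2.746 2.559
v -3.992 -2.643 3.498
v -3.378 -2.971 2.651
v -3.86 -2.867 3.59
v -3.17 -3.104 2.773
v -3.652 -3.001 3.712
v -2.926 -3.12 2.9
v -3.407 -3.017 3.839
v -2.694 -3.016 3.008
v -3.176 -2.913 3.946
v -2.521 -2.812 3.074
v -3.002 -2.708 4.013
v -2.44 -2.548 3.086
v -2.922 -2.445 4.025
v 0.738 0.942 -1.268
v 1.289 1.104 -1.186
v 0.842 0.198 -0.492
v 1.146 1.266 -1.012
v 0.909 1.353 -0.896
v 0.633 1.347 -0.866
v 0.381 1.247 -0.927
v 0.211 1.078 -1.067
v 0.162 0.878 -1.253
v 0.245 0.692 -1.442
v 0.441 0.564 -1.591
v 0.705 0.522 -1.666
v 0.976 0.577 -1.65
v 1.194 0.715 -1.546
v 1.306 0.905 -1.379
v 3.164 -0.691 -1.628
v 1.722 -1.643 -0.526
v 2.441 0.827 -1.262
v 0.999 -0.126 -0.16
v 4.041 -0.574 -0.38
v 2.599 -1.527 0.722
v 3.318 0.943 -0.014
v 1.876 -0.009 1.088
v -2.491 3.954 -1.493
v -1.768 4.059 -1.606
v -1.405 2.692 -0.559
v -2.129 2.586 -0.447
v -1.839 4.258 -1.322
v -1.476 2.891 -0.275
v -2.06 4.387 -1.077
v -1.697 3.02 -0.03
v -2.38 4.417 -0.927
v -2.017 3.049 0.12
v -2.725 4.34 -0.907
v -2.362 2.973 0.14
v -3.017 4.176 -1.022
v -2.654 2.808 0.025
v -3.188 3.96 -1.244
v -2.825 2.592 -0.197
v -3.2 3.743 -1.524
v -2.837 2.375 -0.477
v -3.05 3.574 -1.796
v -2.687 2.206 -0.749
v -2.771 3.492 -2
v -2.408 2.125 -0.953
v -2.429 3.516 -2.087
v -2.066 2.149 -1.04
v -2.101 3.64 -2.038
v -1.738 2.273 -0.991
v -1.862 3.836 -1.865
v -1.499 2.469 -0.818
v -3.166 2.068 1.471
v -2.833 1.736 1.86
v -3.514 3.492 2.989
v -2.576 2.048 1.626
v -2.665 2.371 1.301
v -3.047 2.517 1.077
v -3.499 2.4 1.083
v -3.756 2.088 1.317
v -3.667 1.764 1.642
v -3.285 1.618 1.866
f 2 1 5
f 2 5 3
f 3 5 6
f 3 6 4
f 5 1 7
f 5 7 6
f 6 7 8
f 6 8 4
f 7 1 9
f 7 9 8
f 8 9 10
f 8 10 4
f 9 1 11
f 9 11 10
f 10 11 12
f 10 12 4
f 11 1 13
f 11 13 12
f 12 13 14
f 12 14 4
f 13 1 15
f 13 15 14
f 14 15 16
f 14 16 4
f 15 1 17
f 15 17 16
f 16 17 18
f 16 18 4
f 17 1 19
f 17 19 18
f 18 19 20
f 18 20 4
f 19 1 21
f 19 21 20
f 20 21 22
f 20 22 4
f 21 1 23
f 21 23 22
f 22 23 24
f 22 24 4
f 23 1 25
f 23 25 24
f 24 25 26
f 24 26 4
f 25 1 27
f 25 27 26
f 26 27 28
f 26 28 4
f 27 1 29
f 27 29 28
f 28 29 30
f 28 30 4
f 29 1 2
f 29 2 30
f 30 2 3
f 30 3 4
f 32 31 34
f 32 34 33
f 34 31 35
f 34 35 33
f 35 31 36
f 35 36 33
f 36 31 37
f 36 37 33
f 37 31 38
f 37 38 33
f 38 31 39
f 38 39 33
f 39 31 40
f 39 40 33
f 40 31 41
f 40 41 33
f 41 31 42
f 41 42 33
f 42 31 43
f 42 43 33
f 43 31 44
f 43 44 33
f 44 31 45
f 44 45 33
f 45 31 32
f 45 32 33
f 47 49 46
f 50 47 46
f 46 49 48
f 48 50 46
f 47 53 49
f 51 47 50
f 51 53 47
f 49 53 48
f 52 50 48
f 48 53 52
f 52 51 50
f 53 51 52
f 55 54 58
f 55 58 56
f 56 58 59
f 56 59 57
f 58 54 60
f 58 60 59
f 59 60 61
f 59 61 57
f 60 54 62
f 60 62 61
f 61 62 63
f 61 63 57
f 62 54 64
f 62 64 63
f 63 64 65
f 63 65 57
f 64 54 66
f 64 66 65
f 65 66 67
f 65 67 57
f 66 54 68
f 66 68 67
f 67 68 69
f 67 69 57
f 68 54 70
f 68 70 69
f 69 70 71
f 69 71 57
f 70 54 72
f 70 72 71
f 71 72 73
f 71 73 57
f 72 54 74
f 72 74 73
f 73 74 75
f 73 75 57
f 74 54 76
f 74 76 75
f 75 76 77
f 75 77 57
f 76 54 78
f 76 78 77
f 77 78 79
f 77 79 57
f 78 54 80
f 78 80 79
f 79 80 81
f 79 81 57
f 80 54 55
f 80 55 81
f 81 55 56
f 81 56 57
f 83 82 85
f 83 85 84
f 85 82 86
f 85 86 84
f 86 82 87
f 86 87 84
f 87 82 88
f 87 88 84
f 88 82 89
f 88 89 84
f 89 82 90
f 89 90 84
f 90 82 91
f 90 91 84
f 91 82 83
f 91 83 84

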